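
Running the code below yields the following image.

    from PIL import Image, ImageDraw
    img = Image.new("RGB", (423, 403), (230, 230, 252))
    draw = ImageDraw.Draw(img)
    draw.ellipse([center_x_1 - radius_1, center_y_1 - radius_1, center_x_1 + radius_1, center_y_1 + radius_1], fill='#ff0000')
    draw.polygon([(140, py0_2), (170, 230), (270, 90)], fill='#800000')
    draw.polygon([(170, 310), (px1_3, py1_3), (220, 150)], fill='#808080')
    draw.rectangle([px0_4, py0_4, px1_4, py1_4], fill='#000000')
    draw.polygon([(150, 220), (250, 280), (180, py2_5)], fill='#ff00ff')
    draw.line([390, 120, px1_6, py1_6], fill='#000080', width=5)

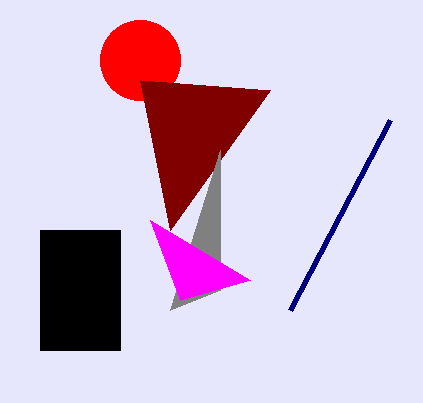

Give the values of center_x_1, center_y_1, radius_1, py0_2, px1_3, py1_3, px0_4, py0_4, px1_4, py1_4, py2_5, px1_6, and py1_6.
center_x_1 = 140, center_y_1 = 60, radius_1 = 40, py0_2 = 80, px1_3 = 220, py1_3 = 290, px0_4 = 40, py0_4 = 230, px1_4 = 120, py1_4 = 350, py2_5 = 300, px1_6 = 290, py1_6 = 310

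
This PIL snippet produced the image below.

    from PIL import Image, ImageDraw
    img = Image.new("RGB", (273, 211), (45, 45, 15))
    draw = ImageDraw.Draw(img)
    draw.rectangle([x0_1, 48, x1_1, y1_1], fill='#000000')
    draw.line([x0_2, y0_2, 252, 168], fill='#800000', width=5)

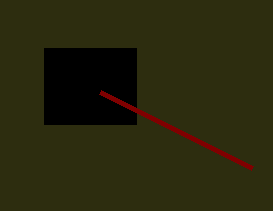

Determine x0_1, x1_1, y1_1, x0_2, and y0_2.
x0_1 = 44, x1_1 = 136, y1_1 = 124, x0_2 = 100, y0_2 = 92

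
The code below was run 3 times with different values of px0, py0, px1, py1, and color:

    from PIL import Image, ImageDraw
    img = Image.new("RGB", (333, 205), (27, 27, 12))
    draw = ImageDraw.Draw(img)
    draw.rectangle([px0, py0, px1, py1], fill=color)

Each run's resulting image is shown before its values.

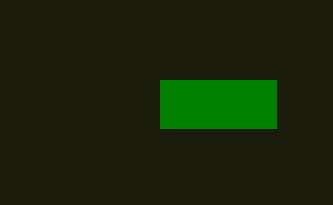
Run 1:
px0 = 160
py0 = 80
px1 = 276
py1 = 128
color = 'green'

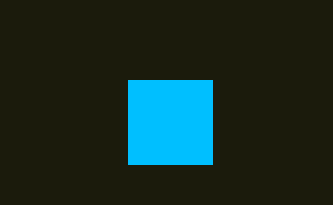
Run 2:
px0 = 128, py0 = 80, px1 = 212, py1 = 164, color = 'deepskyblue'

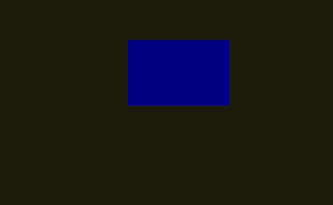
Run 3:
px0 = 128
py0 = 40
px1 = 228
py1 = 104
color = 'navy'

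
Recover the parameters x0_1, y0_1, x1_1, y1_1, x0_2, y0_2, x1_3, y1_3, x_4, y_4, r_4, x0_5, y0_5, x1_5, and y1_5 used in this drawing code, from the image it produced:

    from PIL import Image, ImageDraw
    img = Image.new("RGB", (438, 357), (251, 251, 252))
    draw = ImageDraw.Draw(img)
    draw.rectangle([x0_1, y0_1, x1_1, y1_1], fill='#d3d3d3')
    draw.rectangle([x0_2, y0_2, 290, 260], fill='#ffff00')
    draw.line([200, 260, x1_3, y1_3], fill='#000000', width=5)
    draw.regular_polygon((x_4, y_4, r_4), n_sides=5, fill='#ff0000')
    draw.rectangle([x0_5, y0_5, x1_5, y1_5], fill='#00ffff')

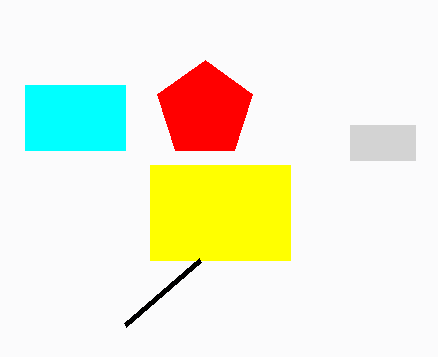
x0_1 = 350, y0_1 = 125, x1_1 = 415, y1_1 = 160, x0_2 = 150, y0_2 = 165, x1_3 = 125, y1_3 = 325, x_4 = 205, y_4 = 110, r_4 = 50, x0_5 = 25, y0_5 = 85, x1_5 = 125, y1_5 = 150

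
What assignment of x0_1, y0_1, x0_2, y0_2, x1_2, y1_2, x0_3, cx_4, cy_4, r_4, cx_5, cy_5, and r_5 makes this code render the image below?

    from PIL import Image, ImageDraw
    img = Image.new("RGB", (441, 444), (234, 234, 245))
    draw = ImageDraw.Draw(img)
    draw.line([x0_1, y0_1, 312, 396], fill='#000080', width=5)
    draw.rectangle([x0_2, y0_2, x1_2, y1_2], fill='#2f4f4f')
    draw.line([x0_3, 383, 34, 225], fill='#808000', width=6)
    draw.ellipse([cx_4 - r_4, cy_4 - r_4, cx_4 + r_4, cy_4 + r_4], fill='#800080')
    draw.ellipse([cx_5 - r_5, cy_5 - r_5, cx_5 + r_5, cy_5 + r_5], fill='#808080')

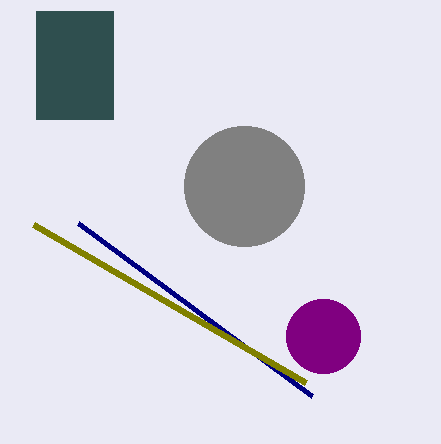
x0_1 = 78; y0_1 = 223; x0_2 = 36; y0_2 = 11; x1_2 = 113; y1_2 = 119; x0_3 = 306; cx_4 = 323; cy_4 = 336; r_4 = 37; cx_5 = 244; cy_5 = 186; r_5 = 60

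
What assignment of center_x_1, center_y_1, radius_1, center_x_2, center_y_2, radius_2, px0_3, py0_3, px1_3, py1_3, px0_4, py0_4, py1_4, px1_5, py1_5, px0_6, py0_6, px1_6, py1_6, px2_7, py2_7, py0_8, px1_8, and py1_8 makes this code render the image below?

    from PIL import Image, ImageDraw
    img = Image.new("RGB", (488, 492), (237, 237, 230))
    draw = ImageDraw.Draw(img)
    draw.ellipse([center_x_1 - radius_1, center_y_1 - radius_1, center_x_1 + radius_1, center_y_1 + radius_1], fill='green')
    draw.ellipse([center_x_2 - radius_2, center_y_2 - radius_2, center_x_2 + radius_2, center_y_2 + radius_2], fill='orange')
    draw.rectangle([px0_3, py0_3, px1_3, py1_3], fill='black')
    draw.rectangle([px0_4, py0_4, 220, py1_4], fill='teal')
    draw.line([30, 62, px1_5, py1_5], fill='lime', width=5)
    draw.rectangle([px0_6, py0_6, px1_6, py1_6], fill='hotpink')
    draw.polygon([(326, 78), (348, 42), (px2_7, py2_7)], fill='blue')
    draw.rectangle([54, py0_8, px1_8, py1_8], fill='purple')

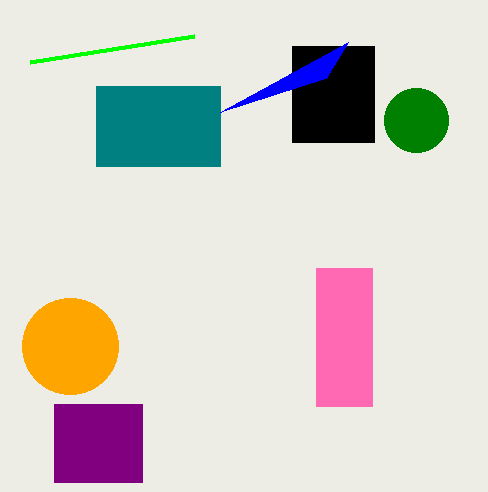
center_x_1 = 416
center_y_1 = 120
radius_1 = 32
center_x_2 = 70
center_y_2 = 346
radius_2 = 48
px0_3 = 292
py0_3 = 46
px1_3 = 374
py1_3 = 142
px0_4 = 96
py0_4 = 86
py1_4 = 166
px1_5 = 194
py1_5 = 36
px0_6 = 316
py0_6 = 268
px1_6 = 372
py1_6 = 406
px2_7 = 220
py2_7 = 112
py0_8 = 404
px1_8 = 142
py1_8 = 482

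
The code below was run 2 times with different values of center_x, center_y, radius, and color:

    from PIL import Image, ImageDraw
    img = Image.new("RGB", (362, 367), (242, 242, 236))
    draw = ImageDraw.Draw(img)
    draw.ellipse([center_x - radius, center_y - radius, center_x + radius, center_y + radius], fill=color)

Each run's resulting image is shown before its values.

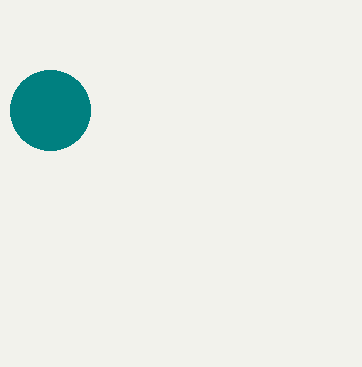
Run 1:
center_x = 50, center_y = 110, radius = 40, color = 'teal'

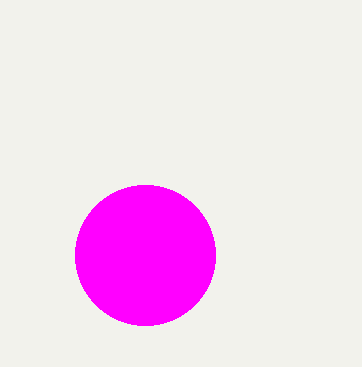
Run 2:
center_x = 145, center_y = 255, radius = 70, color = 'magenta'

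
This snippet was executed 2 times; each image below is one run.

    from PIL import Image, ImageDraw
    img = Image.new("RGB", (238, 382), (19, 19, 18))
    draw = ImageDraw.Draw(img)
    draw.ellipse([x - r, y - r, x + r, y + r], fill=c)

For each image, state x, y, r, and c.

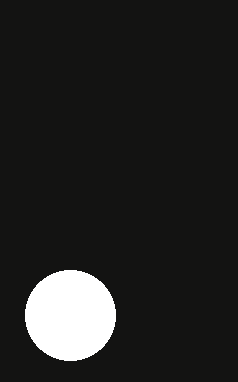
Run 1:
x = 70; y = 315; r = 45; c = 'white'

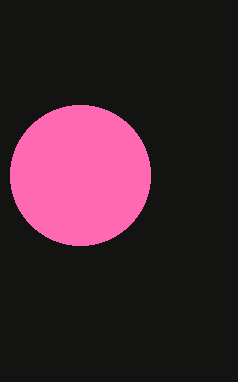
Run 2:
x = 80
y = 175
r = 70
c = 'hotpink'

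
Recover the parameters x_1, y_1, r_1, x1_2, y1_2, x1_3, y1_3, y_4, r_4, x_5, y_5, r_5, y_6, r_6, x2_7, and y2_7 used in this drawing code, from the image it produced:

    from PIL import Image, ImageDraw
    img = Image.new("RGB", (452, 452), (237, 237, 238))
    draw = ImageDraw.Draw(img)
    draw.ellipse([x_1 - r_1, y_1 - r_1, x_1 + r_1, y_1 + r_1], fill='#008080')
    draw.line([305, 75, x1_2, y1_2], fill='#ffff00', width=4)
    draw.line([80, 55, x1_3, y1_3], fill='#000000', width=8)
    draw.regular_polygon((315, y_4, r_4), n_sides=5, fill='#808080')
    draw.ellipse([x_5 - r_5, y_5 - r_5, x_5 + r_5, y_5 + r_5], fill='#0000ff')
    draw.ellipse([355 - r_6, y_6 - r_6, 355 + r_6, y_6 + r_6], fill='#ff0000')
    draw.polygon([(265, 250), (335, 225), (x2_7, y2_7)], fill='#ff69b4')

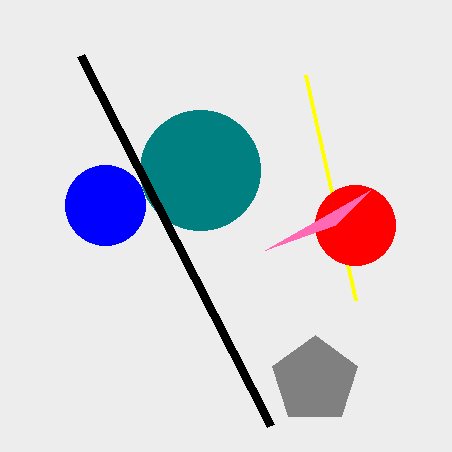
x_1 = 200; y_1 = 170; r_1 = 60; x1_2 = 355; y1_2 = 300; x1_3 = 270; y1_3 = 425; y_4 = 380; r_4 = 45; x_5 = 105; y_5 = 205; r_5 = 40; y_6 = 225; r_6 = 40; x2_7 = 370; y2_7 = 190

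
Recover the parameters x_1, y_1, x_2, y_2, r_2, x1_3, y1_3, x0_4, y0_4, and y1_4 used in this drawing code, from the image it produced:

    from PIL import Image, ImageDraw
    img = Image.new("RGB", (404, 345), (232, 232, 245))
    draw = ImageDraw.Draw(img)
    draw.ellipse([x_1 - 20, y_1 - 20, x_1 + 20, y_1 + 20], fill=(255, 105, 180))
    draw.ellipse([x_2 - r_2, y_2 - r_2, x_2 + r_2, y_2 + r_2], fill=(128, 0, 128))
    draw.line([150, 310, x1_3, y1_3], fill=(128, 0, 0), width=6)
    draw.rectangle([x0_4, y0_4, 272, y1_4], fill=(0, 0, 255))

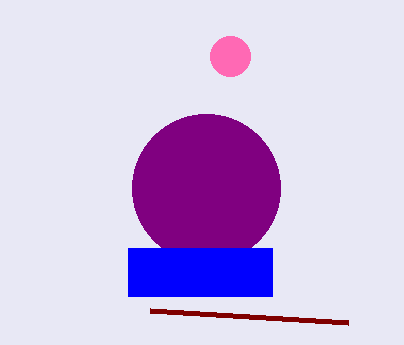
x_1 = 230, y_1 = 56, x_2 = 206, y_2 = 188, r_2 = 74, x1_3 = 348, y1_3 = 322, x0_4 = 128, y0_4 = 248, y1_4 = 296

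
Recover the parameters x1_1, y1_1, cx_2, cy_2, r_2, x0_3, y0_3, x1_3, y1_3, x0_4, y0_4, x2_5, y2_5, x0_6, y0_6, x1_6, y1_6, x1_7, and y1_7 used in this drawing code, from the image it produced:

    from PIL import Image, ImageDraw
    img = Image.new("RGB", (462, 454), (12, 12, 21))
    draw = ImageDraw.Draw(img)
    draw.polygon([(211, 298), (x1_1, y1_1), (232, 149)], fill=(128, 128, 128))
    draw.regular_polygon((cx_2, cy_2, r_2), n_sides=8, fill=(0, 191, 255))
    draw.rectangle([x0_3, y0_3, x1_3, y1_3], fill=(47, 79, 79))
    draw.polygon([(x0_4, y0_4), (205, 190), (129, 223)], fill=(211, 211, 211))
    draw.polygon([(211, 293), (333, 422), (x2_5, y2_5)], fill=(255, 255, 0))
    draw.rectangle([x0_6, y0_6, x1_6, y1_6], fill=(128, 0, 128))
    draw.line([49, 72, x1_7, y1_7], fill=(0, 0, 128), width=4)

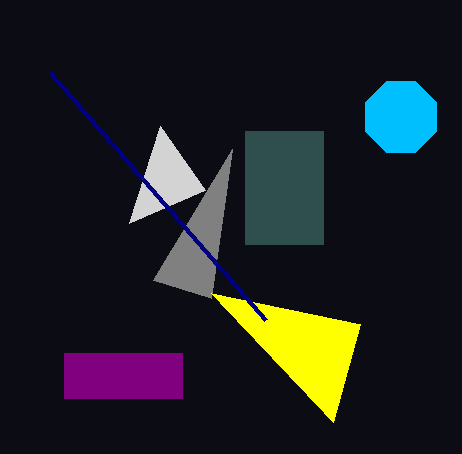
x1_1 = 153
y1_1 = 280
cx_2 = 401
cy_2 = 117
r_2 = 38
x0_3 = 245
y0_3 = 131
x1_3 = 323
y1_3 = 244
x0_4 = 160
y0_4 = 126
x2_5 = 360
y2_5 = 324
x0_6 = 64
y0_6 = 353
x1_6 = 182
y1_6 = 398
x1_7 = 265
y1_7 = 320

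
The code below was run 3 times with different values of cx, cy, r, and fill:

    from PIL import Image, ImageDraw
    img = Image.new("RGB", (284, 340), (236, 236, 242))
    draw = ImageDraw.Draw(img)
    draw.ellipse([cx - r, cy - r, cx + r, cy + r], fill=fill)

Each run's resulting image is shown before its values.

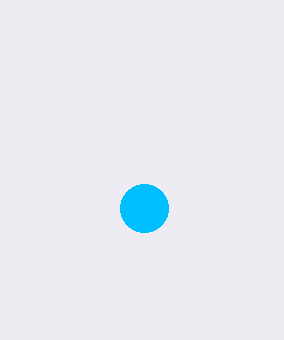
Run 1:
cx = 144, cy = 208, r = 24, fill = 'deepskyblue'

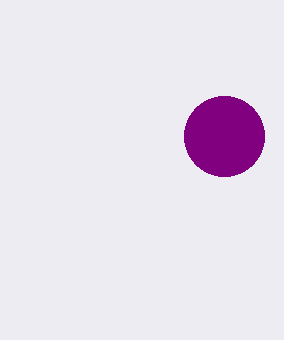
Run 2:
cx = 224
cy = 136
r = 40
fill = 'purple'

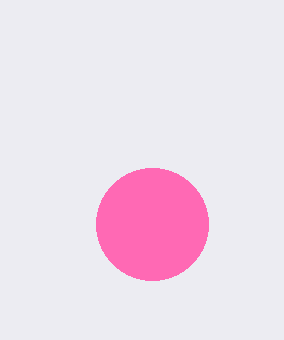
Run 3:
cx = 152, cy = 224, r = 56, fill = 'hotpink'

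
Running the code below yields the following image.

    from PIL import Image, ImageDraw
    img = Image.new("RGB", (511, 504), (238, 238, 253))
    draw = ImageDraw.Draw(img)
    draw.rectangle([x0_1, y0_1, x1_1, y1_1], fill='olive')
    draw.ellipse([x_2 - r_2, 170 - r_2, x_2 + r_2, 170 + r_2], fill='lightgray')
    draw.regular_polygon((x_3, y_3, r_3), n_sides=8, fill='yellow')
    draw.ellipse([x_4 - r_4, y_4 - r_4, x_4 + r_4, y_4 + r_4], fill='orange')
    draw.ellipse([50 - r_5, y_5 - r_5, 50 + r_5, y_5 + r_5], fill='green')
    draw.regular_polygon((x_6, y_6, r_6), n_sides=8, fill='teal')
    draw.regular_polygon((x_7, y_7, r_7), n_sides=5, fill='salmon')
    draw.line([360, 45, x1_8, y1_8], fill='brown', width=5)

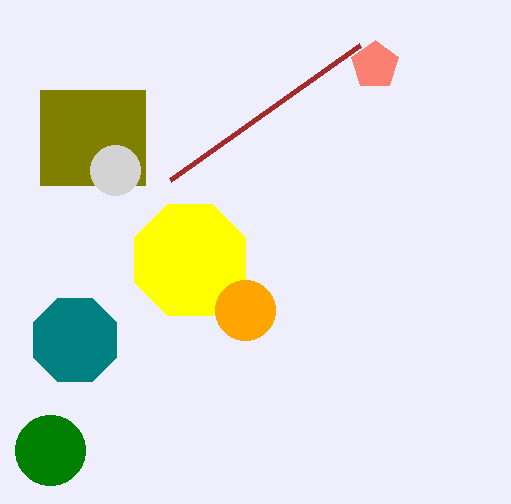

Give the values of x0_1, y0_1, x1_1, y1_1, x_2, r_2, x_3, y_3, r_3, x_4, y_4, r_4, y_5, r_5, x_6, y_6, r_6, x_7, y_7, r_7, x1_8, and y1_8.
x0_1 = 40, y0_1 = 90, x1_1 = 145, y1_1 = 185, x_2 = 115, r_2 = 25, x_3 = 190, y_3 = 260, r_3 = 60, x_4 = 245, y_4 = 310, r_4 = 30, y_5 = 450, r_5 = 35, x_6 = 75, y_6 = 340, r_6 = 45, x_7 = 375, y_7 = 65, r_7 = 25, x1_8 = 170, y1_8 = 180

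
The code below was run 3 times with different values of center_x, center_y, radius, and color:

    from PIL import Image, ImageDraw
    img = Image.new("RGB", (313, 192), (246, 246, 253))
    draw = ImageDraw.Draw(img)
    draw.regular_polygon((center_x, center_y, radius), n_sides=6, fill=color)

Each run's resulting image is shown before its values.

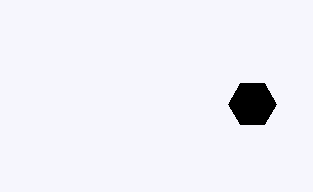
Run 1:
center_x = 252, center_y = 104, radius = 24, color = 'black'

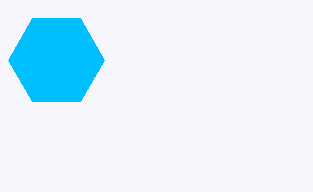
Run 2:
center_x = 56
center_y = 60
radius = 48
color = 'deepskyblue'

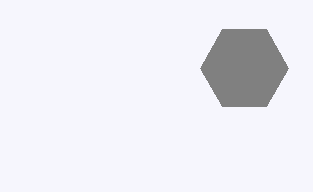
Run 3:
center_x = 244, center_y = 68, radius = 44, color = 'gray'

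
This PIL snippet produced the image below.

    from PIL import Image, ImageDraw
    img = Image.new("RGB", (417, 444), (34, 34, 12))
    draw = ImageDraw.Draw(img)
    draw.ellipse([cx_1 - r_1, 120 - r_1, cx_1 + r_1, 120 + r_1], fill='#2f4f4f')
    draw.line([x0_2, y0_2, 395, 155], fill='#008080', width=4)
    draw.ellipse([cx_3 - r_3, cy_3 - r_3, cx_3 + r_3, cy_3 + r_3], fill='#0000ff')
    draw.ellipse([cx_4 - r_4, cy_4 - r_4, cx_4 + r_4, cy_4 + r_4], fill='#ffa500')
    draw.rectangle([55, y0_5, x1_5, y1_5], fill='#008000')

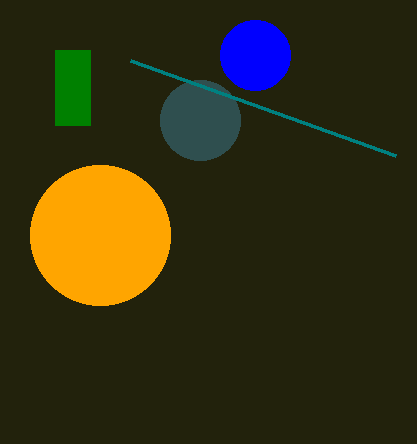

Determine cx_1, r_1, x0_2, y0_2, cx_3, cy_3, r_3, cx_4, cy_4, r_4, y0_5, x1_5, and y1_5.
cx_1 = 200
r_1 = 40
x0_2 = 130
y0_2 = 60
cx_3 = 255
cy_3 = 55
r_3 = 35
cx_4 = 100
cy_4 = 235
r_4 = 70
y0_5 = 50
x1_5 = 90
y1_5 = 125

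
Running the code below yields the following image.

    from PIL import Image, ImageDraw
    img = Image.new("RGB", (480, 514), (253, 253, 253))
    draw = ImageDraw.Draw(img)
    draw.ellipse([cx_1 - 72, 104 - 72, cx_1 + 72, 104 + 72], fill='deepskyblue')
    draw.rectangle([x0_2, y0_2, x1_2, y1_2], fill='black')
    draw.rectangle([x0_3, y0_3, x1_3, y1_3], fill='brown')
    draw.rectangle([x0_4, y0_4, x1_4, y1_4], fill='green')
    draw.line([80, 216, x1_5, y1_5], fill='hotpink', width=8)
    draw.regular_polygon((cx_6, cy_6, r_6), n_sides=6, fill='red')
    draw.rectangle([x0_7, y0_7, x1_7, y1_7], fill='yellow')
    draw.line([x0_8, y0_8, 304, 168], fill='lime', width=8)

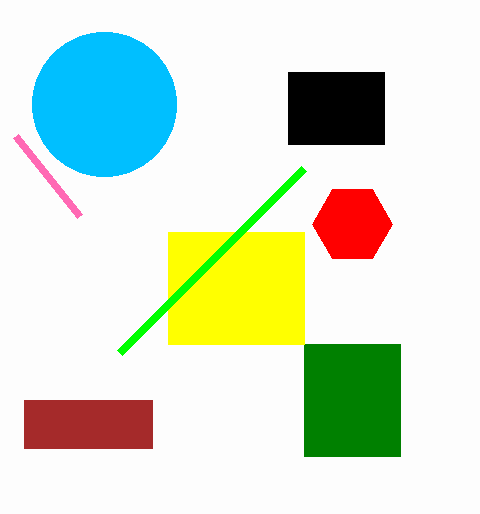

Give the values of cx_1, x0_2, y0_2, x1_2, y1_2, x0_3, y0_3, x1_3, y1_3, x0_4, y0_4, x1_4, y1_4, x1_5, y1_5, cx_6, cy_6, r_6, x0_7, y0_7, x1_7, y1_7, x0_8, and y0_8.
cx_1 = 104
x0_2 = 288
y0_2 = 72
x1_2 = 384
y1_2 = 144
x0_3 = 24
y0_3 = 400
x1_3 = 152
y1_3 = 448
x0_4 = 304
y0_4 = 344
x1_4 = 400
y1_4 = 456
x1_5 = 16
y1_5 = 136
cx_6 = 352
cy_6 = 224
r_6 = 40
x0_7 = 168
y0_7 = 232
x1_7 = 304
y1_7 = 344
x0_8 = 120
y0_8 = 352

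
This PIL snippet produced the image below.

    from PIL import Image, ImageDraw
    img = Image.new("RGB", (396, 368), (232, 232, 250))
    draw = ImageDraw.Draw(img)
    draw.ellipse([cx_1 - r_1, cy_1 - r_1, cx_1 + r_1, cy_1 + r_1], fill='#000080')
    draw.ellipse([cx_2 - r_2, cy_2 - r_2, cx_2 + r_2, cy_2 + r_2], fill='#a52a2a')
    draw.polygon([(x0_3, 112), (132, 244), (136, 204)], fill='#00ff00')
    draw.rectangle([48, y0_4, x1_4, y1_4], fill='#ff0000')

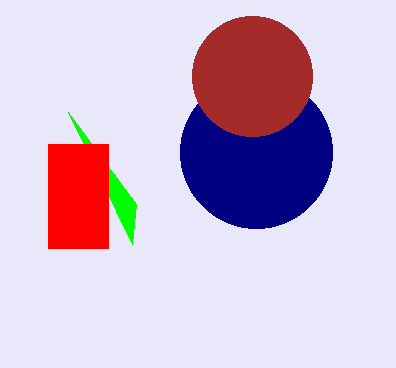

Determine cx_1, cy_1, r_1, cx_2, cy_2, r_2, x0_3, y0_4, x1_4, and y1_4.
cx_1 = 256, cy_1 = 152, r_1 = 76, cx_2 = 252, cy_2 = 76, r_2 = 60, x0_3 = 68, y0_4 = 144, x1_4 = 108, y1_4 = 248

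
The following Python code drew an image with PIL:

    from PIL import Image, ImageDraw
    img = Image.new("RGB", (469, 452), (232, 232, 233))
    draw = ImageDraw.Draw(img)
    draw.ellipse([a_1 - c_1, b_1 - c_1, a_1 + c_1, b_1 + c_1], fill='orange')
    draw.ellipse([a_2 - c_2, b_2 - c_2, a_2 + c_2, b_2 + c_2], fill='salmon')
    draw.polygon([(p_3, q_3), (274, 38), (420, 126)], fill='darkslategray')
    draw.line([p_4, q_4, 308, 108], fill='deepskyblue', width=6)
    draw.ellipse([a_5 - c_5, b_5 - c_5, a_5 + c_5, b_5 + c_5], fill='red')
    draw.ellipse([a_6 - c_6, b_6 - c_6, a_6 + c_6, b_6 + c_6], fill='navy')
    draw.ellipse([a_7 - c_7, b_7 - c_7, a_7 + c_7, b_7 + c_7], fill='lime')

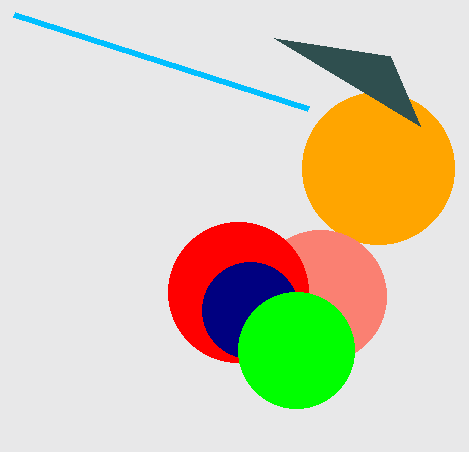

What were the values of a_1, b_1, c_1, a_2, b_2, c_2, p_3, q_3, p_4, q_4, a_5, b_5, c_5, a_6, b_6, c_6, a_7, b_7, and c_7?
a_1 = 378
b_1 = 168
c_1 = 76
a_2 = 320
b_2 = 296
c_2 = 66
p_3 = 390
q_3 = 56
p_4 = 14
q_4 = 14
a_5 = 238
b_5 = 292
c_5 = 70
a_6 = 250
b_6 = 310
c_6 = 48
a_7 = 296
b_7 = 350
c_7 = 58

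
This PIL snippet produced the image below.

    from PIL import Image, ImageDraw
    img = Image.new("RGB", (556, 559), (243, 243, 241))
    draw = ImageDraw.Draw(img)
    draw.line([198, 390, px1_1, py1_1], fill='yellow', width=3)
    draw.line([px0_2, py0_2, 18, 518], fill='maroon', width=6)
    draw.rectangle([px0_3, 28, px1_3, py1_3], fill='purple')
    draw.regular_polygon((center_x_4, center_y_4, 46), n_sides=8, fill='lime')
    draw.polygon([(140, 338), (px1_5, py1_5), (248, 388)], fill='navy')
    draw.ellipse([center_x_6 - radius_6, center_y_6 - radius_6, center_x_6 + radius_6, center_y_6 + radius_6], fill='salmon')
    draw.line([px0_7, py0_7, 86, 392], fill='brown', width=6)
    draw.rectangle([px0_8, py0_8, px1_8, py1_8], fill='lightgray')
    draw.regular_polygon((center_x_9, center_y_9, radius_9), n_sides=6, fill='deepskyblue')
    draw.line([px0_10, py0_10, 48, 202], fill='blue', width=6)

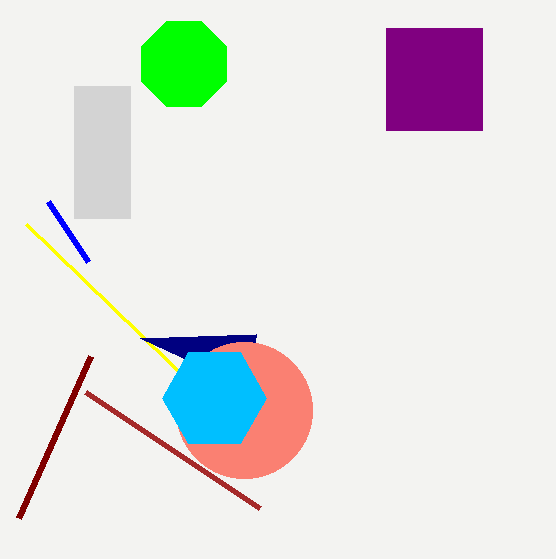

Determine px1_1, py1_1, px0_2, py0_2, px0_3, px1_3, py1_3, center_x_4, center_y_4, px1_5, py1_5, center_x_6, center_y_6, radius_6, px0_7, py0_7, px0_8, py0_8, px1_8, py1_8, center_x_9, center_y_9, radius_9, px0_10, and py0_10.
px1_1 = 26; py1_1 = 224; px0_2 = 90; py0_2 = 356; px0_3 = 386; px1_3 = 482; py1_3 = 130; center_x_4 = 184; center_y_4 = 64; px1_5 = 256; py1_5 = 334; center_x_6 = 244; center_y_6 = 410; radius_6 = 68; px0_7 = 260; py0_7 = 508; px0_8 = 74; py0_8 = 86; px1_8 = 130; py1_8 = 218; center_x_9 = 214; center_y_9 = 398; radius_9 = 52; px0_10 = 88; py0_10 = 262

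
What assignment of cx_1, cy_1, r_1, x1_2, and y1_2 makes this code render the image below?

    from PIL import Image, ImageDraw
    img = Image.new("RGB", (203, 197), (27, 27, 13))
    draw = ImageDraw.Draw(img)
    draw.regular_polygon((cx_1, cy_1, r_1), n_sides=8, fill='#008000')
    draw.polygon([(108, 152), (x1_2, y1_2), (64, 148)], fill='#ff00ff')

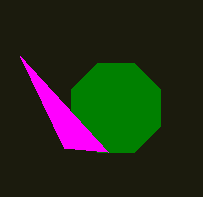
cx_1 = 116
cy_1 = 108
r_1 = 48
x1_2 = 20
y1_2 = 56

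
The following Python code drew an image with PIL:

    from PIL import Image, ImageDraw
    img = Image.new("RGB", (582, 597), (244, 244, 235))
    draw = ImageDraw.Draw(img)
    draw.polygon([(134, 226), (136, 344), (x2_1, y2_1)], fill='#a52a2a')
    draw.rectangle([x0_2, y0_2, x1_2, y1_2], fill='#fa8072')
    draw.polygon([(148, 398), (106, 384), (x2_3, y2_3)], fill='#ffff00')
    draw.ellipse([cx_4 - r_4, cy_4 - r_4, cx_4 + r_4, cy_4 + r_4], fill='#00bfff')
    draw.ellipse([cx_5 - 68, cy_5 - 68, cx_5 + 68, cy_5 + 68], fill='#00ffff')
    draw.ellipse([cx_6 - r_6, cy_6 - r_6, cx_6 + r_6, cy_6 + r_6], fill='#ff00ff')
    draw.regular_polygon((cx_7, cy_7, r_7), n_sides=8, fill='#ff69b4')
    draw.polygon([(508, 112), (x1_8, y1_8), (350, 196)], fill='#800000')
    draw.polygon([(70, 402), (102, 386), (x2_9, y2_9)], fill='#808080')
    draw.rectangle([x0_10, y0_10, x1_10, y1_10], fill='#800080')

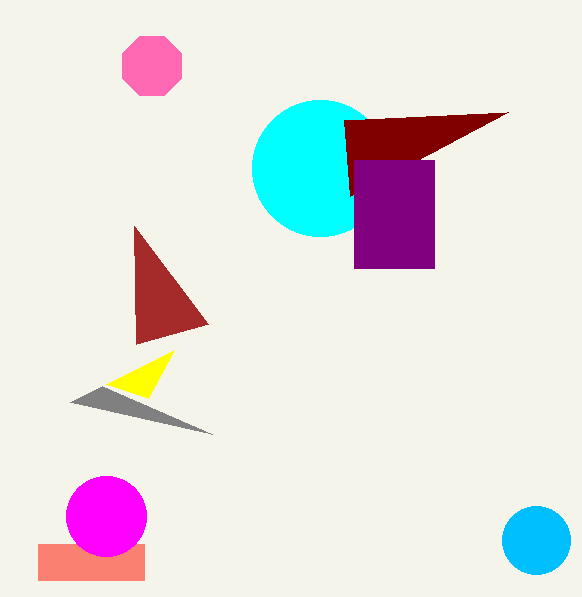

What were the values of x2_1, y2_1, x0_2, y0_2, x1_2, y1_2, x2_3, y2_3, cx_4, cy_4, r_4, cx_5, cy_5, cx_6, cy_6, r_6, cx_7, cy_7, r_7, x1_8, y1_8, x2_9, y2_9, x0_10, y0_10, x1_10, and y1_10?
x2_1 = 208, y2_1 = 324, x0_2 = 38, y0_2 = 544, x1_2 = 144, y1_2 = 580, x2_3 = 174, y2_3 = 350, cx_4 = 536, cy_4 = 540, r_4 = 34, cx_5 = 320, cy_5 = 168, cx_6 = 106, cy_6 = 516, r_6 = 40, cx_7 = 152, cy_7 = 66, r_7 = 32, x1_8 = 344, y1_8 = 120, x2_9 = 212, y2_9 = 434, x0_10 = 354, y0_10 = 160, x1_10 = 434, y1_10 = 268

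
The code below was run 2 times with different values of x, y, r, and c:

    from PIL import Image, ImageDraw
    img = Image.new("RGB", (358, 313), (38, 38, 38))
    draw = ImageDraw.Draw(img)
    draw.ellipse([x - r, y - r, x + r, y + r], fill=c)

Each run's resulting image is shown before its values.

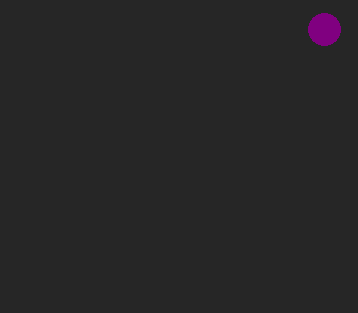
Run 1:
x = 324
y = 29
r = 16
c = 'purple'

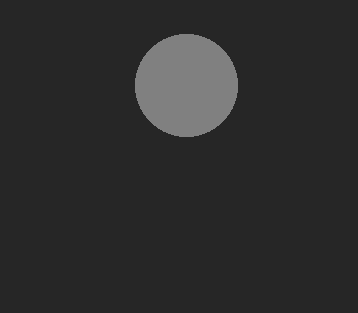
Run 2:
x = 186; y = 85; r = 51; c = 'gray'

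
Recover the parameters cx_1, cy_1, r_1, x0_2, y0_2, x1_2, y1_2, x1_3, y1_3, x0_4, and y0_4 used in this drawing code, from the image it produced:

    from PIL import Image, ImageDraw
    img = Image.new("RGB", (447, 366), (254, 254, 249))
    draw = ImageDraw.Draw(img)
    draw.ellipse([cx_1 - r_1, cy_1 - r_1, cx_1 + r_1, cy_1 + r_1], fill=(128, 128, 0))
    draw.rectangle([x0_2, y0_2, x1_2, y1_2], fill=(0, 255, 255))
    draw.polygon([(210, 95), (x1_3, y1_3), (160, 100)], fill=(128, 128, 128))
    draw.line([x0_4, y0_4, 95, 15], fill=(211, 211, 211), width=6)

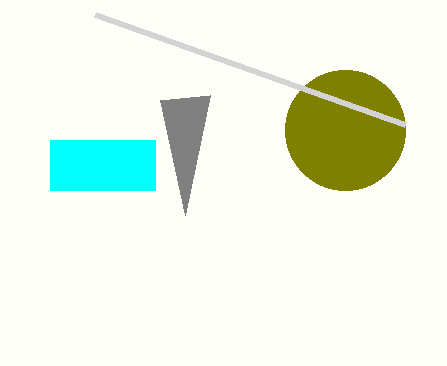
cx_1 = 345
cy_1 = 130
r_1 = 60
x0_2 = 50
y0_2 = 140
x1_2 = 155
y1_2 = 190
x1_3 = 185
y1_3 = 215
x0_4 = 405
y0_4 = 125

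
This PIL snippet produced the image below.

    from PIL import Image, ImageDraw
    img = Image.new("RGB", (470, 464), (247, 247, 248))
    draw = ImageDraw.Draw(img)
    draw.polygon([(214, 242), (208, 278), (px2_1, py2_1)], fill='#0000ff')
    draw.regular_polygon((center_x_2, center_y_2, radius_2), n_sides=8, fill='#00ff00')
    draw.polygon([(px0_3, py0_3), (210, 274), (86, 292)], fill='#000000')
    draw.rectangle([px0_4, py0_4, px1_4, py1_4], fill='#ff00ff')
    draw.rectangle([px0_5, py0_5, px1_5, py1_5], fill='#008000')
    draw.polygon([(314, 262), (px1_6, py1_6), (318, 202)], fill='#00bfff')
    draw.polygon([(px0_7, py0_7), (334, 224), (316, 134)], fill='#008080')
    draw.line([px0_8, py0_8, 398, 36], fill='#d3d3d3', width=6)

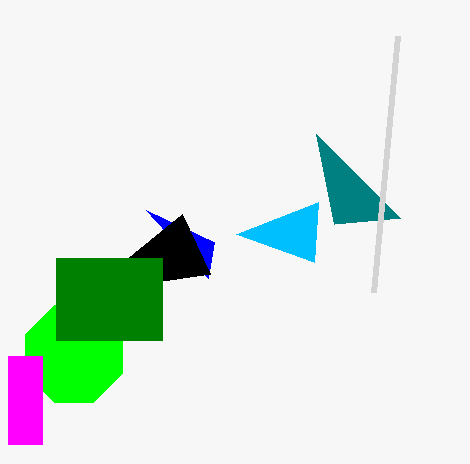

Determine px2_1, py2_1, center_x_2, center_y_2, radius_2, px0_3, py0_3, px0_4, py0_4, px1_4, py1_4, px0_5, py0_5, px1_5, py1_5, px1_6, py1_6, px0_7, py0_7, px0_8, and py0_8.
px2_1 = 146; py2_1 = 210; center_x_2 = 74; center_y_2 = 354; radius_2 = 52; px0_3 = 182; py0_3 = 214; px0_4 = 8; py0_4 = 356; px1_4 = 42; py1_4 = 444; px0_5 = 56; py0_5 = 258; px1_5 = 162; py1_5 = 340; px1_6 = 236; py1_6 = 234; px0_7 = 400; py0_7 = 218; px0_8 = 374; py0_8 = 292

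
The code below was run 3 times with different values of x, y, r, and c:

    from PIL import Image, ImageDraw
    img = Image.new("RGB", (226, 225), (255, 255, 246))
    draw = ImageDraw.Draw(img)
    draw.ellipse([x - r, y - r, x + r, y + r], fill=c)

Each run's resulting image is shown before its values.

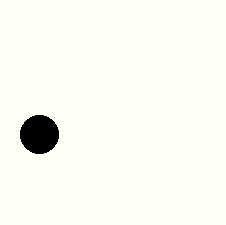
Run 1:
x = 39
y = 134
r = 19
c = 'black'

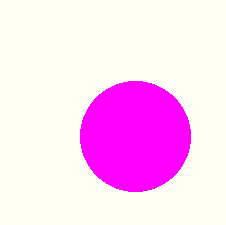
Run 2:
x = 135
y = 136
r = 55
c = 'magenta'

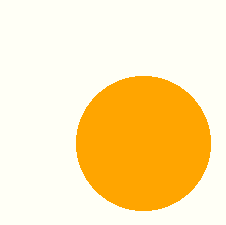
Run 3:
x = 143; y = 143; r = 67; c = 'orange'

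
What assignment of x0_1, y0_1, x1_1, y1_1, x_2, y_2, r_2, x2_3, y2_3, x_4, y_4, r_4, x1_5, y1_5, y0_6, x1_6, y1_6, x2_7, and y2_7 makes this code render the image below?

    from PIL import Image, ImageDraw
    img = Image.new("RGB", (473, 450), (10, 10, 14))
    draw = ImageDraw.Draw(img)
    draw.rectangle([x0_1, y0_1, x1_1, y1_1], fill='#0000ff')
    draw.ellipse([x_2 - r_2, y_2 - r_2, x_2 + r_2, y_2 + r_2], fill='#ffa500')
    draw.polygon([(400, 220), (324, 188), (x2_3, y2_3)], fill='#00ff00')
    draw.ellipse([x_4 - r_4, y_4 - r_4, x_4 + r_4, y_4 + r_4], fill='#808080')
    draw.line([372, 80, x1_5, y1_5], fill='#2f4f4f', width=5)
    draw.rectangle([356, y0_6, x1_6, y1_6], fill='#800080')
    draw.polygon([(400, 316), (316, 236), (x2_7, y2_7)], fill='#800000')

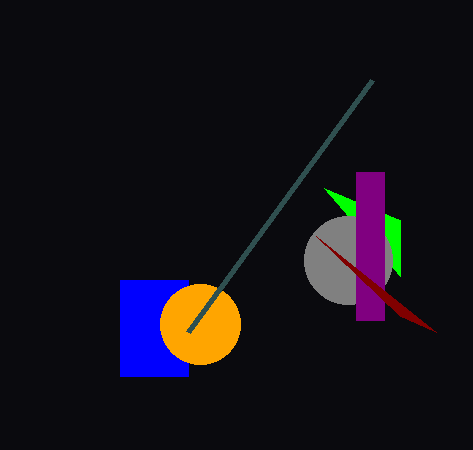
x0_1 = 120
y0_1 = 280
x1_1 = 188
y1_1 = 376
x_2 = 200
y_2 = 324
r_2 = 40
x2_3 = 400
y2_3 = 276
x_4 = 348
y_4 = 260
r_4 = 44
x1_5 = 188
y1_5 = 332
y0_6 = 172
x1_6 = 384
y1_6 = 320
x2_7 = 436
y2_7 = 332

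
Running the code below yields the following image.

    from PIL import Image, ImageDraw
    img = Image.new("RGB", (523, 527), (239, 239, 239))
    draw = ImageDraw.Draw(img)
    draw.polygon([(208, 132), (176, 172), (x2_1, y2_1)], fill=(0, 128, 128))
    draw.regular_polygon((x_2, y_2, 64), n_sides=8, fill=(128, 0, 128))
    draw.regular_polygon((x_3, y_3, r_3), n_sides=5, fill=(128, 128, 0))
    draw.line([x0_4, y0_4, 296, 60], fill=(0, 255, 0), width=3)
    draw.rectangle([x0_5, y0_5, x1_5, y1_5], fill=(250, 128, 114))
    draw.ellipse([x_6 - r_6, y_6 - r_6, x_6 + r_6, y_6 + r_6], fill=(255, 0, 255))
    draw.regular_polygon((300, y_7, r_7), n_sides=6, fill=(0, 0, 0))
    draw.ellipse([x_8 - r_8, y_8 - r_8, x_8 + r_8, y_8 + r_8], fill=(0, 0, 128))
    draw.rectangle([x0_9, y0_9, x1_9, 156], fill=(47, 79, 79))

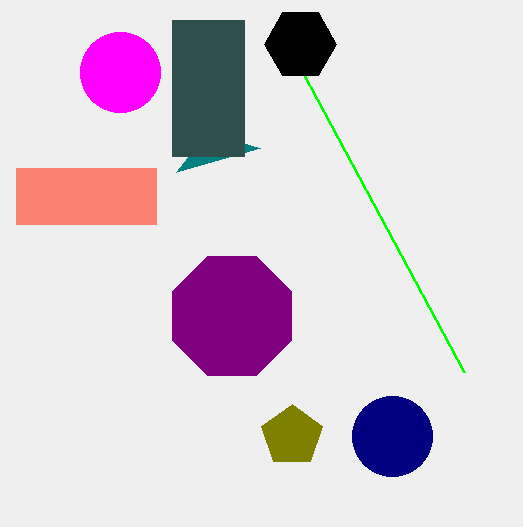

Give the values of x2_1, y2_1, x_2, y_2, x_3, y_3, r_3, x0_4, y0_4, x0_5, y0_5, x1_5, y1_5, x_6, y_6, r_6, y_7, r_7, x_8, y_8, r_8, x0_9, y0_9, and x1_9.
x2_1 = 260, y2_1 = 148, x_2 = 232, y_2 = 316, x_3 = 292, y_3 = 436, r_3 = 32, x0_4 = 464, y0_4 = 372, x0_5 = 16, y0_5 = 168, x1_5 = 156, y1_5 = 224, x_6 = 120, y_6 = 72, r_6 = 40, y_7 = 44, r_7 = 36, x_8 = 392, y_8 = 436, r_8 = 40, x0_9 = 172, y0_9 = 20, x1_9 = 244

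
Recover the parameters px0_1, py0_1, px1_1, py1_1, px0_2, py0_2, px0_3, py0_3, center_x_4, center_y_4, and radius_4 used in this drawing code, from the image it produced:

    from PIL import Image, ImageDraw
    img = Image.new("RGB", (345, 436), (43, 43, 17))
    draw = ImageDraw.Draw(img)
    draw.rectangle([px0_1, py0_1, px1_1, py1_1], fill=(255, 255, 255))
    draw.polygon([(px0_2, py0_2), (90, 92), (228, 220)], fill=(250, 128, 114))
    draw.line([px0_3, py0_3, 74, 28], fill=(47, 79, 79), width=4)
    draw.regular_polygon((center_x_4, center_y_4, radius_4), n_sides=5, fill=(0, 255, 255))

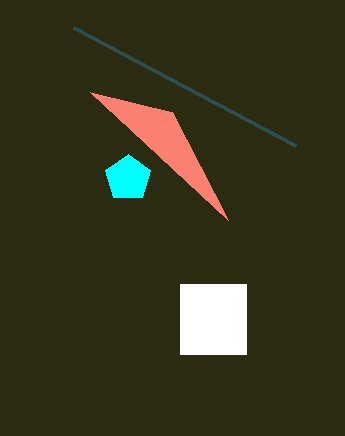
px0_1 = 180; py0_1 = 284; px1_1 = 246; py1_1 = 354; px0_2 = 172; py0_2 = 112; px0_3 = 296; py0_3 = 146; center_x_4 = 128; center_y_4 = 178; radius_4 = 24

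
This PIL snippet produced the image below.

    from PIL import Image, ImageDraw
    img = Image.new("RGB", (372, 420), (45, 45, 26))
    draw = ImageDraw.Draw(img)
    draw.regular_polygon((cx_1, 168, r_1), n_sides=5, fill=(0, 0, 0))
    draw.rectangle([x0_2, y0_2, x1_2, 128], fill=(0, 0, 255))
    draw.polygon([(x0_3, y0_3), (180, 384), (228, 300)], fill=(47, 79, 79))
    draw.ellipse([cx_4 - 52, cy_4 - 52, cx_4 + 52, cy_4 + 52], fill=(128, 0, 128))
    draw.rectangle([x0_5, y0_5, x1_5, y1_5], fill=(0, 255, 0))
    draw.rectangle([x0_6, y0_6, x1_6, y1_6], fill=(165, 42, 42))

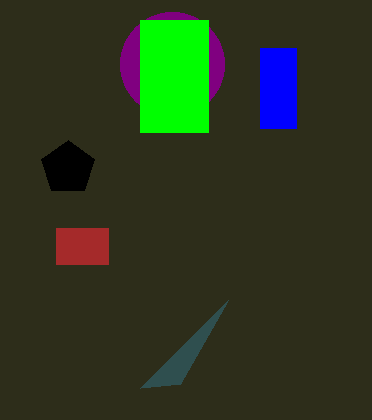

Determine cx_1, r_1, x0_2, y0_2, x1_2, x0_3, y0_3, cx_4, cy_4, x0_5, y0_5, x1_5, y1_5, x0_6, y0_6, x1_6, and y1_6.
cx_1 = 68, r_1 = 28, x0_2 = 260, y0_2 = 48, x1_2 = 296, x0_3 = 140, y0_3 = 388, cx_4 = 172, cy_4 = 64, x0_5 = 140, y0_5 = 20, x1_5 = 208, y1_5 = 132, x0_6 = 56, y0_6 = 228, x1_6 = 108, y1_6 = 264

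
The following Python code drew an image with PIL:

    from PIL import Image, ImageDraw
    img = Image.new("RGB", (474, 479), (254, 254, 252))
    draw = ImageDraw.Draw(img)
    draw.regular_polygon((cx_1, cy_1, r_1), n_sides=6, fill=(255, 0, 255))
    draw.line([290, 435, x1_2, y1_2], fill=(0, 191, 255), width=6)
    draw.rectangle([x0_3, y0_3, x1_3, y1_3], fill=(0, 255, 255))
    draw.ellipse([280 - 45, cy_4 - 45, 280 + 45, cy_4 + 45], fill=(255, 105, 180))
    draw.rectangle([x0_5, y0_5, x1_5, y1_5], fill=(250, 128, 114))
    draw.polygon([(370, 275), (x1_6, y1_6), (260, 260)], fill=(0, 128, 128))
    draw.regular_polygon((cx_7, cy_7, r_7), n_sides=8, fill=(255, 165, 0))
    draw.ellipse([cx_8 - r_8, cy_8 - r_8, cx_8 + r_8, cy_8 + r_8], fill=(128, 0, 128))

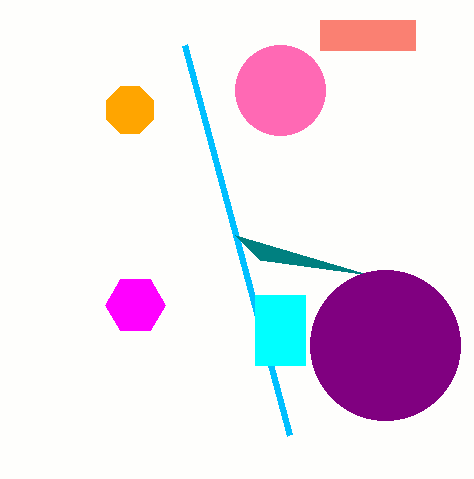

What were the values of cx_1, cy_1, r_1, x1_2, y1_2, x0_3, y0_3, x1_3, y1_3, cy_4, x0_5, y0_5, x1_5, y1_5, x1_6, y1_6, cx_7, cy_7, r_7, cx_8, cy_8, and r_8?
cx_1 = 135, cy_1 = 305, r_1 = 30, x1_2 = 185, y1_2 = 45, x0_3 = 255, y0_3 = 295, x1_3 = 305, y1_3 = 365, cy_4 = 90, x0_5 = 320, y0_5 = 20, x1_5 = 415, y1_5 = 50, x1_6 = 235, y1_6 = 235, cx_7 = 130, cy_7 = 110, r_7 = 25, cx_8 = 385, cy_8 = 345, r_8 = 75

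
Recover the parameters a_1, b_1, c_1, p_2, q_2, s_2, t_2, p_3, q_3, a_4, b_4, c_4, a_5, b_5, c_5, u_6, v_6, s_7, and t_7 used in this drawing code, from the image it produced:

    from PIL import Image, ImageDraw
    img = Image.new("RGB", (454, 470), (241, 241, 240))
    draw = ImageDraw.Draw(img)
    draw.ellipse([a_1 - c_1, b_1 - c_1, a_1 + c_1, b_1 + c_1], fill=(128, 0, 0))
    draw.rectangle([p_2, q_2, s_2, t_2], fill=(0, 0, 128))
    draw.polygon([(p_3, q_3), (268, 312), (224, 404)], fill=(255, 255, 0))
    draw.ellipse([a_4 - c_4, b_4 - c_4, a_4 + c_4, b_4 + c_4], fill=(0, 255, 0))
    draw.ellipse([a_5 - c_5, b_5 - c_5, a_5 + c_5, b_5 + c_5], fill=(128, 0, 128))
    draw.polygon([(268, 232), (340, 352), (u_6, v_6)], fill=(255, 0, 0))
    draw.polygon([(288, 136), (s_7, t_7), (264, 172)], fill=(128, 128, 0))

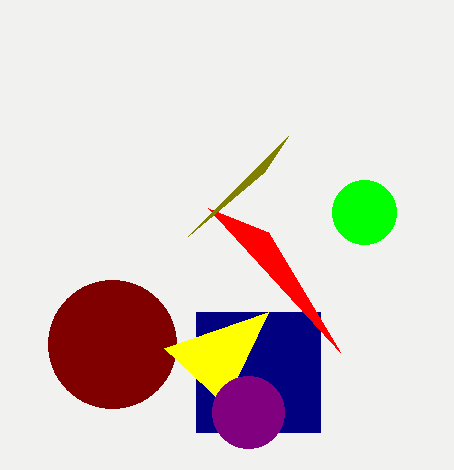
a_1 = 112; b_1 = 344; c_1 = 64; p_2 = 196; q_2 = 312; s_2 = 320; t_2 = 432; p_3 = 164; q_3 = 348; a_4 = 364; b_4 = 212; c_4 = 32; a_5 = 248; b_5 = 412; c_5 = 36; u_6 = 208; v_6 = 208; s_7 = 188; t_7 = 236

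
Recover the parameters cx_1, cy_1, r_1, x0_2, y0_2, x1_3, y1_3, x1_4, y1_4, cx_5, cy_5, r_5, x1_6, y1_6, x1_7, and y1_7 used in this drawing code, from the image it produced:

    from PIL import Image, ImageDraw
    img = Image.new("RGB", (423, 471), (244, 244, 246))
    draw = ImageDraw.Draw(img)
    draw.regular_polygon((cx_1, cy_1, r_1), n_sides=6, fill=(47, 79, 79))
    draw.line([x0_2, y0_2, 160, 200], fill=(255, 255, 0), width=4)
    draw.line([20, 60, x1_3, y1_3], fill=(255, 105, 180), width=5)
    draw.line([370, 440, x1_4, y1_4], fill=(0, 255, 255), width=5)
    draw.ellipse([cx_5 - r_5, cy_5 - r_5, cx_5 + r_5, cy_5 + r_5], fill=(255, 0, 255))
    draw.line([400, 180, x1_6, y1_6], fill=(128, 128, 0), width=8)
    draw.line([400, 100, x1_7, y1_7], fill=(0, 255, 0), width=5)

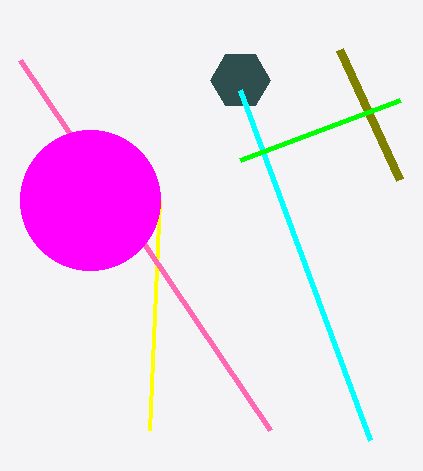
cx_1 = 240; cy_1 = 80; r_1 = 30; x0_2 = 150; y0_2 = 430; x1_3 = 270; y1_3 = 430; x1_4 = 240; y1_4 = 90; cx_5 = 90; cy_5 = 200; r_5 = 70; x1_6 = 340; y1_6 = 50; x1_7 = 240; y1_7 = 160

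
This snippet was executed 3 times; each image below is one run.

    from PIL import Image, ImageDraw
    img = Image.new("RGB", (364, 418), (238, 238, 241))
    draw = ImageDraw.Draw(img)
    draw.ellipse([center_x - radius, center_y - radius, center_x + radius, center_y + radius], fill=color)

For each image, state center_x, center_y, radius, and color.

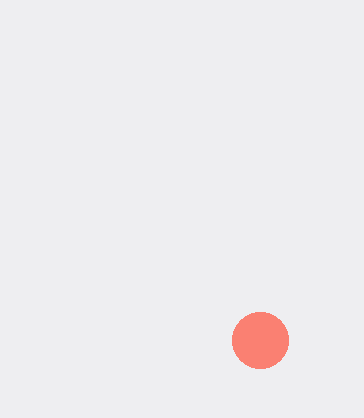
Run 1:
center_x = 260, center_y = 340, radius = 28, color = 'salmon'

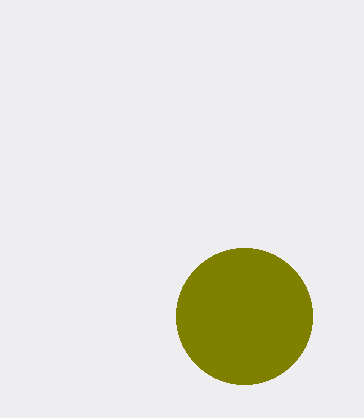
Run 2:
center_x = 244
center_y = 316
radius = 68
color = 'olive'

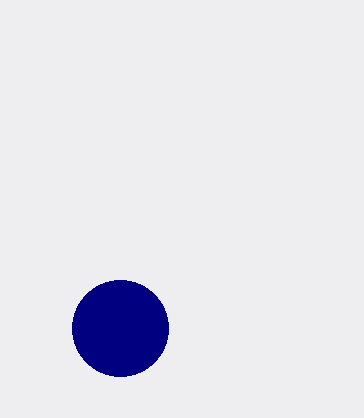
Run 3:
center_x = 120, center_y = 328, radius = 48, color = 'navy'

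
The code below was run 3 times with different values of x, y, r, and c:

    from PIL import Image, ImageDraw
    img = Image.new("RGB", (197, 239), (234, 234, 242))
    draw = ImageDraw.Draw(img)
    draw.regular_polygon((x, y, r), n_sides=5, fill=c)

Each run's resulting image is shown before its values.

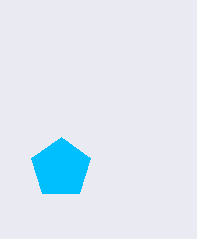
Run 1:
x = 61; y = 168; r = 31; c = 'deepskyblue'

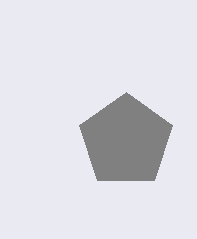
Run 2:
x = 126, y = 141, r = 49, c = 'gray'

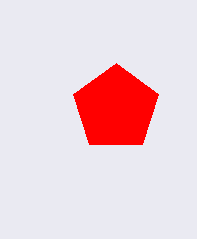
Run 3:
x = 116, y = 108, r = 45, c = 'red'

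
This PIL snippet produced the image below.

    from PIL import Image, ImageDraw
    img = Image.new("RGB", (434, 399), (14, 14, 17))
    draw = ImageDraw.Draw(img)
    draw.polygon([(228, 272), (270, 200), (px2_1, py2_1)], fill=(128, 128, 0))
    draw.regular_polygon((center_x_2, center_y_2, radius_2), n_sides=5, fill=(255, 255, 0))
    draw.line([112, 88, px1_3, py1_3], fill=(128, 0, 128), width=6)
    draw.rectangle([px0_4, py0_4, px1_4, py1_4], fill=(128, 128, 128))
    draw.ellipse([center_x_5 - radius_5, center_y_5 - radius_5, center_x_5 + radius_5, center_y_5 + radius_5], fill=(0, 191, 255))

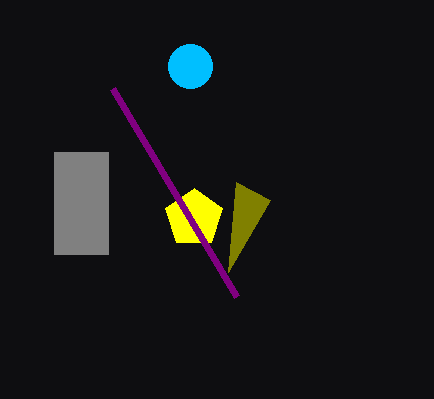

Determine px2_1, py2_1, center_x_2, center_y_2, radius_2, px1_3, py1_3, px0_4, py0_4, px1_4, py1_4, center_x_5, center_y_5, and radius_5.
px2_1 = 236
py2_1 = 182
center_x_2 = 194
center_y_2 = 218
radius_2 = 30
px1_3 = 236
py1_3 = 296
px0_4 = 54
py0_4 = 152
px1_4 = 108
py1_4 = 254
center_x_5 = 190
center_y_5 = 66
radius_5 = 22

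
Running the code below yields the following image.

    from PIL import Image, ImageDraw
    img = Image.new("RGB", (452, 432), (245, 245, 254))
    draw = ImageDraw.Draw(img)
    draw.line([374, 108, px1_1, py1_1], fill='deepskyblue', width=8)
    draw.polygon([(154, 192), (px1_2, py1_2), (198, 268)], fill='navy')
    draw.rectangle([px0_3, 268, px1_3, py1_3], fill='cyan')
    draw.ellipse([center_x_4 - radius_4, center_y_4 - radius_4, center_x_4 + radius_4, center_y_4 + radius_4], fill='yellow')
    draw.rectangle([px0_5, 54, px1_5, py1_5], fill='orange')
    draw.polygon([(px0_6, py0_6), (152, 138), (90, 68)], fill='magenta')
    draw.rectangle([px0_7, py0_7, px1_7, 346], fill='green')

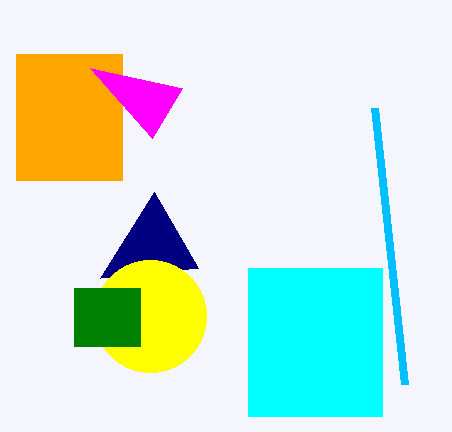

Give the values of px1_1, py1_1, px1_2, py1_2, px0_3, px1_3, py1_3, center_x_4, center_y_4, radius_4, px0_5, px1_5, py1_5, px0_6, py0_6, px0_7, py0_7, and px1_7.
px1_1 = 404; py1_1 = 384; px1_2 = 100; py1_2 = 278; px0_3 = 248; px1_3 = 382; py1_3 = 416; center_x_4 = 150; center_y_4 = 316; radius_4 = 56; px0_5 = 16; px1_5 = 122; py1_5 = 180; px0_6 = 182; py0_6 = 88; px0_7 = 74; py0_7 = 288; px1_7 = 140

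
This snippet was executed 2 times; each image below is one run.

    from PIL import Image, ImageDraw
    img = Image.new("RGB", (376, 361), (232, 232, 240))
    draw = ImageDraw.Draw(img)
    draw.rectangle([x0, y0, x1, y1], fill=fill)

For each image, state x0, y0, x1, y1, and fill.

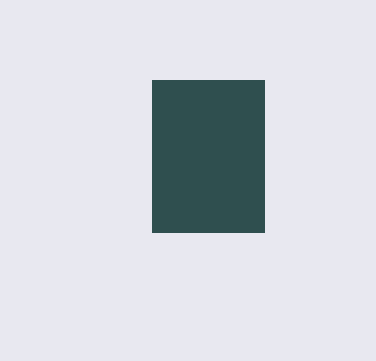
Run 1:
x0 = 152; y0 = 80; x1 = 264; y1 = 232; fill = 'darkslategray'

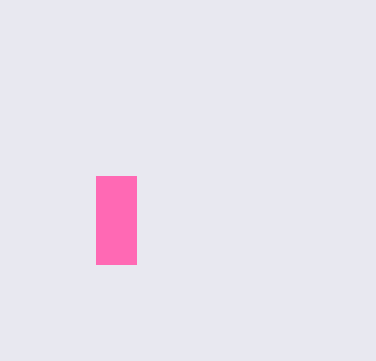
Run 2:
x0 = 96; y0 = 176; x1 = 136; y1 = 264; fill = 'hotpink'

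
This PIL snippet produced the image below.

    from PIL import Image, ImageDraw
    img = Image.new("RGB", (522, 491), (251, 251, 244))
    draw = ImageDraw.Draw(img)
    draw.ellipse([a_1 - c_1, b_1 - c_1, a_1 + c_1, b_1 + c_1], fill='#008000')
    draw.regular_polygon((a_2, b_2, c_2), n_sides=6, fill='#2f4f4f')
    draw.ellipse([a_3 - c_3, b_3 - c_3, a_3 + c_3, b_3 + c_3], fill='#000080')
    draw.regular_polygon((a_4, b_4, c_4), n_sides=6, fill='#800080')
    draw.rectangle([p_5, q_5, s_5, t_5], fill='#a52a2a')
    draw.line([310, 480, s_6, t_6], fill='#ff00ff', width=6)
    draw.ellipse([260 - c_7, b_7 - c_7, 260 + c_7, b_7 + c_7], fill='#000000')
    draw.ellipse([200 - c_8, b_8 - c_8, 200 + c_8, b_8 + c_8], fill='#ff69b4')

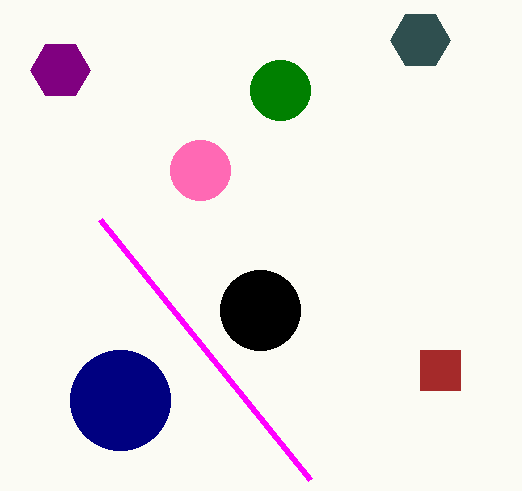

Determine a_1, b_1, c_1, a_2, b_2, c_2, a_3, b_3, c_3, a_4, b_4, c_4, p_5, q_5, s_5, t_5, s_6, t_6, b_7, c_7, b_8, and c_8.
a_1 = 280
b_1 = 90
c_1 = 30
a_2 = 420
b_2 = 40
c_2 = 30
a_3 = 120
b_3 = 400
c_3 = 50
a_4 = 60
b_4 = 70
c_4 = 30
p_5 = 420
q_5 = 350
s_5 = 460
t_5 = 390
s_6 = 100
t_6 = 220
b_7 = 310
c_7 = 40
b_8 = 170
c_8 = 30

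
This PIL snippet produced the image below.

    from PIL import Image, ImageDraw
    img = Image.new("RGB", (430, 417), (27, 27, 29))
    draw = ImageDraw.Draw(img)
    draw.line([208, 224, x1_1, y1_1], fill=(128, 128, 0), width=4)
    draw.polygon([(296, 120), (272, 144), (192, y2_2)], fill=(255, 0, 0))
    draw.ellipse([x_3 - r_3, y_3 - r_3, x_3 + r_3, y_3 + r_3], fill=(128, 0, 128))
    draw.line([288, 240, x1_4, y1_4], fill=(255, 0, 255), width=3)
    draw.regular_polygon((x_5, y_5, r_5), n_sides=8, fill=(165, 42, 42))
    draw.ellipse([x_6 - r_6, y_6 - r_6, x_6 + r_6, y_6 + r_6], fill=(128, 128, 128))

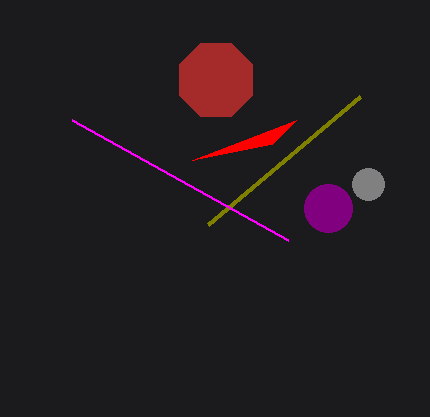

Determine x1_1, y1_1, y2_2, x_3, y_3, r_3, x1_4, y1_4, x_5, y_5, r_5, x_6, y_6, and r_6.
x1_1 = 360, y1_1 = 96, y2_2 = 160, x_3 = 328, y_3 = 208, r_3 = 24, x1_4 = 72, y1_4 = 120, x_5 = 216, y_5 = 80, r_5 = 40, x_6 = 368, y_6 = 184, r_6 = 16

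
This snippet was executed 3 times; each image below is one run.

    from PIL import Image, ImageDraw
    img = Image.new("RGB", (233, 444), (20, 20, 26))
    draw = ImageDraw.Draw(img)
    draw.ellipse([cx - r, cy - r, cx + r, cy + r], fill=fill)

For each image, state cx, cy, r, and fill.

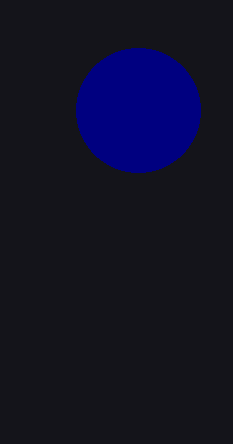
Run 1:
cx = 138; cy = 110; r = 62; fill = 'navy'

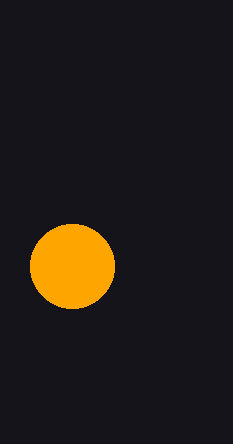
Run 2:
cx = 72; cy = 266; r = 42; fill = 'orange'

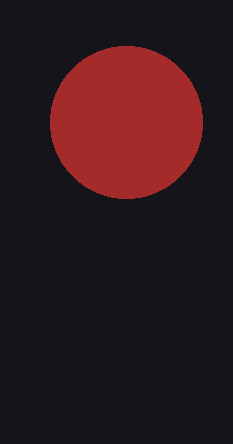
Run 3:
cx = 126; cy = 122; r = 76; fill = 'brown'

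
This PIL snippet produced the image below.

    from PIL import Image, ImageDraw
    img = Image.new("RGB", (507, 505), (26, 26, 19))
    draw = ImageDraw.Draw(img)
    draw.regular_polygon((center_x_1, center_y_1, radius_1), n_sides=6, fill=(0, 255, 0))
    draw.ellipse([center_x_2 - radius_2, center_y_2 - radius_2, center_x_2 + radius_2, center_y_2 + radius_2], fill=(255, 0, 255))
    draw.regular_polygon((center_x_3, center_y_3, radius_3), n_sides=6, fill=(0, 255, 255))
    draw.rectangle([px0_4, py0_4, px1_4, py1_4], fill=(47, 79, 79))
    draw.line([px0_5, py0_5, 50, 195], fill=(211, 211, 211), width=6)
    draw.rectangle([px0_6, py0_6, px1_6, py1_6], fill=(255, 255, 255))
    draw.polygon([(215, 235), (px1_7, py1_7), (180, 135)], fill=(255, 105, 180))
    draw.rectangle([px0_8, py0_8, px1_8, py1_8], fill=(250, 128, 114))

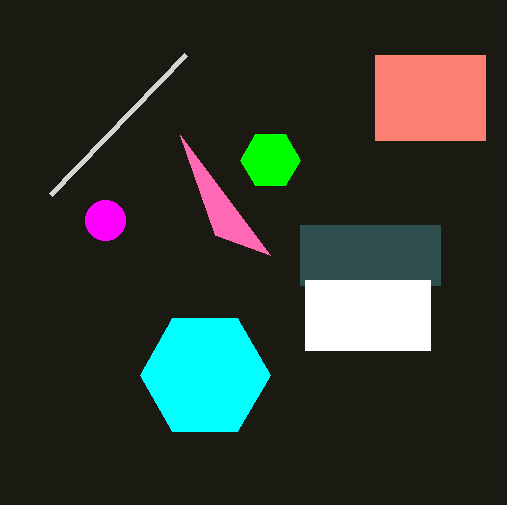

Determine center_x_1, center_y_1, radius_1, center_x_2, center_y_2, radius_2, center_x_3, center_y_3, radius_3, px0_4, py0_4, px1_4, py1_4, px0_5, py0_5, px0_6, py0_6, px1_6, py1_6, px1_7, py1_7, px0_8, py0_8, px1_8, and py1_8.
center_x_1 = 270; center_y_1 = 160; radius_1 = 30; center_x_2 = 105; center_y_2 = 220; radius_2 = 20; center_x_3 = 205; center_y_3 = 375; radius_3 = 65; px0_4 = 300; py0_4 = 225; px1_4 = 440; py1_4 = 285; px0_5 = 185; py0_5 = 55; px0_6 = 305; py0_6 = 280; px1_6 = 430; py1_6 = 350; px1_7 = 270; py1_7 = 255; px0_8 = 375; py0_8 = 55; px1_8 = 485; py1_8 = 140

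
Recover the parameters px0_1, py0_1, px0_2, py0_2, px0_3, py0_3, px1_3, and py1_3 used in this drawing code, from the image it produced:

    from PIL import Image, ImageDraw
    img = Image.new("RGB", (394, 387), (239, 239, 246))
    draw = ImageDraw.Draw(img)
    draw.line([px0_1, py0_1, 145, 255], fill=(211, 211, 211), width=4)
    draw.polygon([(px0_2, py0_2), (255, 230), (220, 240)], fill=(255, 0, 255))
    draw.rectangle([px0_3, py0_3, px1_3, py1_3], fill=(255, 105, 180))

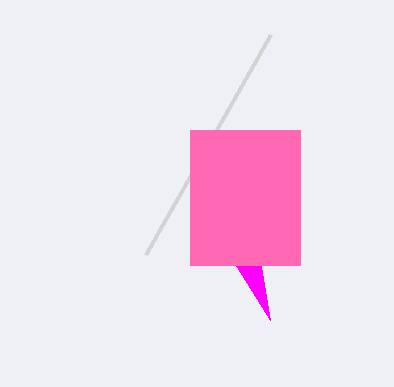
px0_1 = 270; py0_1 = 35; px0_2 = 270; py0_2 = 320; px0_3 = 190; py0_3 = 130; px1_3 = 300; py1_3 = 265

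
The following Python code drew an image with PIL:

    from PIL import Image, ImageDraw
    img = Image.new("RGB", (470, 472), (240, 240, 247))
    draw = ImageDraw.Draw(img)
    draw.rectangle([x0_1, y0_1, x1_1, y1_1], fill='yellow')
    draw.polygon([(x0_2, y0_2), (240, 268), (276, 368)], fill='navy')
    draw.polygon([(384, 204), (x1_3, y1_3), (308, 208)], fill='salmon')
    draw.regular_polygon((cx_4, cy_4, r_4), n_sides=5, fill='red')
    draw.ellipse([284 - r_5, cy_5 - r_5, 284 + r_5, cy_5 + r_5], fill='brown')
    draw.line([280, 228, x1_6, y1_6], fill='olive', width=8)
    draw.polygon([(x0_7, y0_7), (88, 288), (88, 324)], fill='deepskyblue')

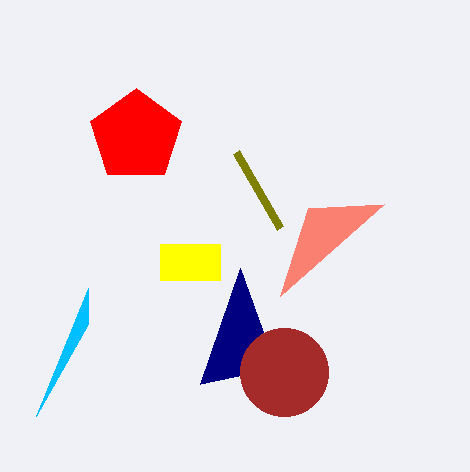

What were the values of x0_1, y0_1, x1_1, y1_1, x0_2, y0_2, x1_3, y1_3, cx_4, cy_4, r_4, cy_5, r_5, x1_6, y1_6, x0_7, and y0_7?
x0_1 = 160; y0_1 = 244; x1_1 = 220; y1_1 = 280; x0_2 = 200; y0_2 = 384; x1_3 = 280; y1_3 = 296; cx_4 = 136; cy_4 = 136; r_4 = 48; cy_5 = 372; r_5 = 44; x1_6 = 236; y1_6 = 152; x0_7 = 36; y0_7 = 416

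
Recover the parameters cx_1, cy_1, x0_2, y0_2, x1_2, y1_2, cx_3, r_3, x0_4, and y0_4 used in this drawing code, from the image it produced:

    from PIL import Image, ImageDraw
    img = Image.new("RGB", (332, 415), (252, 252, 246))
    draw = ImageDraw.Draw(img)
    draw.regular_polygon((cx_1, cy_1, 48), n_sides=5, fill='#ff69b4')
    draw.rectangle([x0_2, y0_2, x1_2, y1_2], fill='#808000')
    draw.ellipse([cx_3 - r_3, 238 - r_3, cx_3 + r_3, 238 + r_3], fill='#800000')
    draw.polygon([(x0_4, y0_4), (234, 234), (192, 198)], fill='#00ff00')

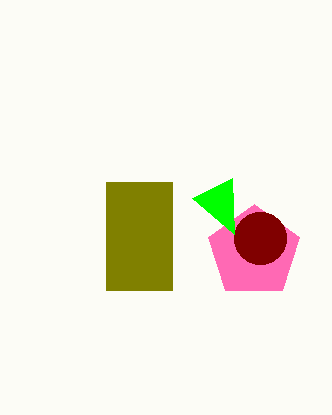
cx_1 = 254; cy_1 = 252; x0_2 = 106; y0_2 = 182; x1_2 = 172; y1_2 = 290; cx_3 = 260; r_3 = 26; x0_4 = 232; y0_4 = 178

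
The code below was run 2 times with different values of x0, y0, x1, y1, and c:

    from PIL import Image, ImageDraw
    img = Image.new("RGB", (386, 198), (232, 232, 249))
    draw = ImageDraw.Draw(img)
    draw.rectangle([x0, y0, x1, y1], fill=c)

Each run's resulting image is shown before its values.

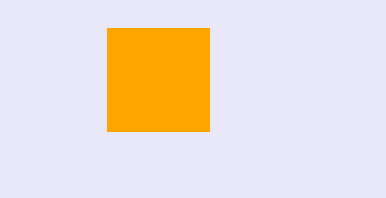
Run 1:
x0 = 107
y0 = 28
x1 = 209
y1 = 131
c = 'orange'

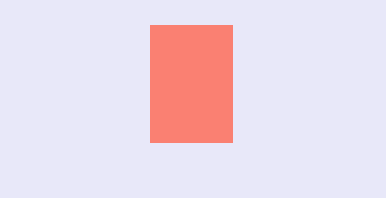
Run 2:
x0 = 150
y0 = 25
x1 = 232
y1 = 142
c = 'salmon'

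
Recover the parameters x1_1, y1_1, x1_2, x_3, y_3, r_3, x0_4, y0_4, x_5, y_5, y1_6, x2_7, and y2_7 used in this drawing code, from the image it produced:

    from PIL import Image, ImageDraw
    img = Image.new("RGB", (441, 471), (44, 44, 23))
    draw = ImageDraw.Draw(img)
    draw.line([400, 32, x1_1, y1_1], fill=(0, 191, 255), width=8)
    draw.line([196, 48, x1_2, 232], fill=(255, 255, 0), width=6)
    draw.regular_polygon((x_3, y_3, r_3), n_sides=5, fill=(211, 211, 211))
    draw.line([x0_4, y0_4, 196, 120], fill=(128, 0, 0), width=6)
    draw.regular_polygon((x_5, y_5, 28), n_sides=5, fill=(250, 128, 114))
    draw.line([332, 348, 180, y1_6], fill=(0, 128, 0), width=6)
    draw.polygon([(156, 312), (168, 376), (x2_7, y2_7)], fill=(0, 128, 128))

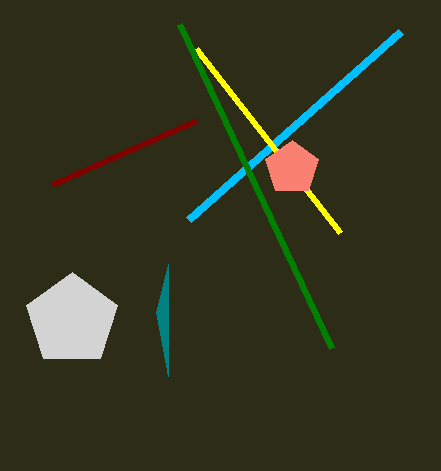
x1_1 = 188
y1_1 = 220
x1_2 = 340
x_3 = 72
y_3 = 320
r_3 = 48
x0_4 = 52
y0_4 = 184
x_5 = 292
y_5 = 168
y1_6 = 24
x2_7 = 168
y2_7 = 264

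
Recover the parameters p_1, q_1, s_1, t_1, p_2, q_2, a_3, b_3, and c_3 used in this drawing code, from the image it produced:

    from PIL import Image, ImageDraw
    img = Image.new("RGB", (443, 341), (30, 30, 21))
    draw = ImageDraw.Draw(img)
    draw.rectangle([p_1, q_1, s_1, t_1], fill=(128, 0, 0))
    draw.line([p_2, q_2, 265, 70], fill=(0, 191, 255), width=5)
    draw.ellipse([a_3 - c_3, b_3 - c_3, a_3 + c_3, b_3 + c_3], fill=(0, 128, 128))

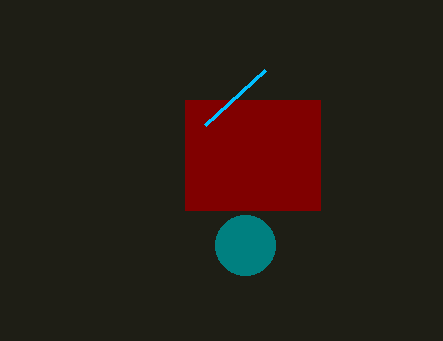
p_1 = 185; q_1 = 100; s_1 = 320; t_1 = 210; p_2 = 205; q_2 = 125; a_3 = 245; b_3 = 245; c_3 = 30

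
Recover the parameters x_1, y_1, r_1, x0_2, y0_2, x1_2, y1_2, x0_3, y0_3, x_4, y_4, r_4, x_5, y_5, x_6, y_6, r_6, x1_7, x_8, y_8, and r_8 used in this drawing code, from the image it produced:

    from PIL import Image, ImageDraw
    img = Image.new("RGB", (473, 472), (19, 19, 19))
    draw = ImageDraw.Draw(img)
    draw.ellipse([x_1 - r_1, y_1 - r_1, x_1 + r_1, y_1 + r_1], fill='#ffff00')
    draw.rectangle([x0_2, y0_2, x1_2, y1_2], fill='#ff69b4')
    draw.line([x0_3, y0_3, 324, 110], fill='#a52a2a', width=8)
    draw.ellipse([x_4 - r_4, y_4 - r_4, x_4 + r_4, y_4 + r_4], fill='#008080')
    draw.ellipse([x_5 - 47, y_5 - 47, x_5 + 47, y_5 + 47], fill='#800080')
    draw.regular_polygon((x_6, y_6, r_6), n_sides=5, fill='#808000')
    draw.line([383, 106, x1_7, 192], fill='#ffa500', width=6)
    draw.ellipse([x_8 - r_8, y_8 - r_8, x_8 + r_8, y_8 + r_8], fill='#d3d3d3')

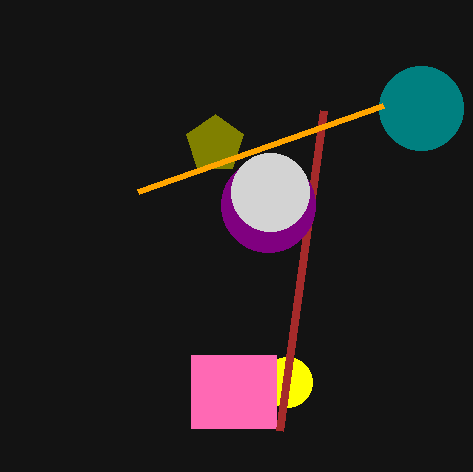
x_1 = 287
y_1 = 382
r_1 = 25
x0_2 = 191
y0_2 = 355
x1_2 = 276
y1_2 = 428
x0_3 = 280
y0_3 = 430
x_4 = 421
y_4 = 108
r_4 = 42
x_5 = 268
y_5 = 205
x_6 = 215
y_6 = 144
r_6 = 30
x1_7 = 138
x_8 = 270
y_8 = 192
r_8 = 39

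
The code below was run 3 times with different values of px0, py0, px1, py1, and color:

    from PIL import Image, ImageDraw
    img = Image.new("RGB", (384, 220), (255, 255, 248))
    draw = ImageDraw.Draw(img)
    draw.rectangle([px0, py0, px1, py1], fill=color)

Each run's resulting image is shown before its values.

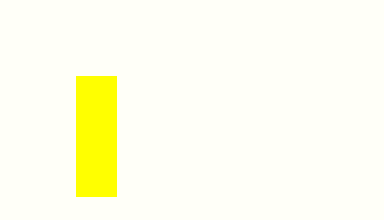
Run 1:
px0 = 76
py0 = 76
px1 = 116
py1 = 196
color = 'yellow'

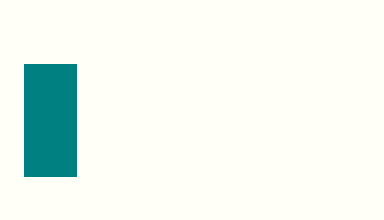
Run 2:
px0 = 24, py0 = 64, px1 = 76, py1 = 176, color = 'teal'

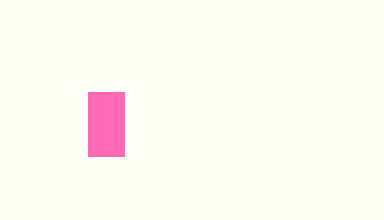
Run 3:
px0 = 88
py0 = 92
px1 = 124
py1 = 156
color = 'hotpink'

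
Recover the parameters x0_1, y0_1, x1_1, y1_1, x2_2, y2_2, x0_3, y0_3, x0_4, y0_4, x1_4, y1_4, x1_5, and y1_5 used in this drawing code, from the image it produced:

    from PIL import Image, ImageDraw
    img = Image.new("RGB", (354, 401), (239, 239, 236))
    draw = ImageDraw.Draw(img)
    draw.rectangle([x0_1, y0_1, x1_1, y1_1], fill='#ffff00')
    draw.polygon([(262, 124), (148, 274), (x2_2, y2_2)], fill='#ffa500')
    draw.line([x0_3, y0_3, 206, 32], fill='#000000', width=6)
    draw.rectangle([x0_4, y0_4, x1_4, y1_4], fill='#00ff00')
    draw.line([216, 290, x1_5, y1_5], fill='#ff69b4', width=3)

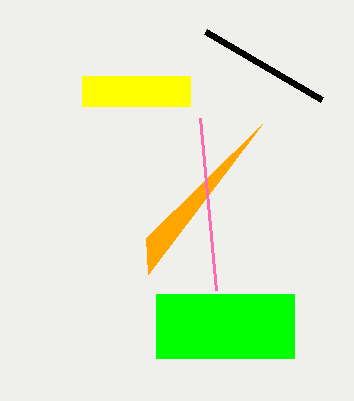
x0_1 = 82, y0_1 = 76, x1_1 = 190, y1_1 = 106, x2_2 = 146, y2_2 = 238, x0_3 = 322, y0_3 = 100, x0_4 = 156, y0_4 = 294, x1_4 = 294, y1_4 = 358, x1_5 = 200, y1_5 = 118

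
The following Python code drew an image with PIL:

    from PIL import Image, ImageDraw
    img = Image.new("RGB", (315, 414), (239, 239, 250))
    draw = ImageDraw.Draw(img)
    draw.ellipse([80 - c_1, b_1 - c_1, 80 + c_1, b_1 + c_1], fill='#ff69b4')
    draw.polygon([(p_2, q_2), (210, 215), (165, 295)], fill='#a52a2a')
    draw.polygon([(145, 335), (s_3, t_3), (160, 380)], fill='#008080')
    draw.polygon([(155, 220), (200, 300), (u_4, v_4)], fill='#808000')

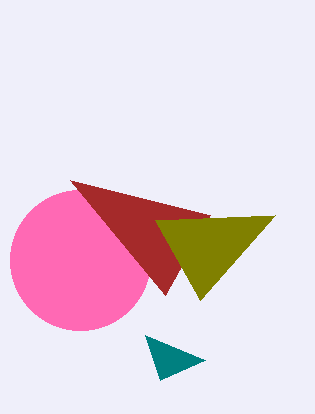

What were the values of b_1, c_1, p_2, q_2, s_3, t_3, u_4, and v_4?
b_1 = 260, c_1 = 70, p_2 = 70, q_2 = 180, s_3 = 205, t_3 = 360, u_4 = 275, v_4 = 215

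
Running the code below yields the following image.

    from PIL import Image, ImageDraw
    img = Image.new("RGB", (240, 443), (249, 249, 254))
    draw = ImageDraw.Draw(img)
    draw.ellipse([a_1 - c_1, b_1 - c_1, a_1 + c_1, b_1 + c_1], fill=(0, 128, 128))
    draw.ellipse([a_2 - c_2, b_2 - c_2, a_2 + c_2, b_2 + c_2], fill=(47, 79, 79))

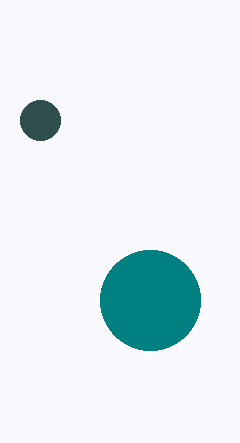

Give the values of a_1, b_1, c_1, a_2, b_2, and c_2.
a_1 = 150; b_1 = 300; c_1 = 50; a_2 = 40; b_2 = 120; c_2 = 20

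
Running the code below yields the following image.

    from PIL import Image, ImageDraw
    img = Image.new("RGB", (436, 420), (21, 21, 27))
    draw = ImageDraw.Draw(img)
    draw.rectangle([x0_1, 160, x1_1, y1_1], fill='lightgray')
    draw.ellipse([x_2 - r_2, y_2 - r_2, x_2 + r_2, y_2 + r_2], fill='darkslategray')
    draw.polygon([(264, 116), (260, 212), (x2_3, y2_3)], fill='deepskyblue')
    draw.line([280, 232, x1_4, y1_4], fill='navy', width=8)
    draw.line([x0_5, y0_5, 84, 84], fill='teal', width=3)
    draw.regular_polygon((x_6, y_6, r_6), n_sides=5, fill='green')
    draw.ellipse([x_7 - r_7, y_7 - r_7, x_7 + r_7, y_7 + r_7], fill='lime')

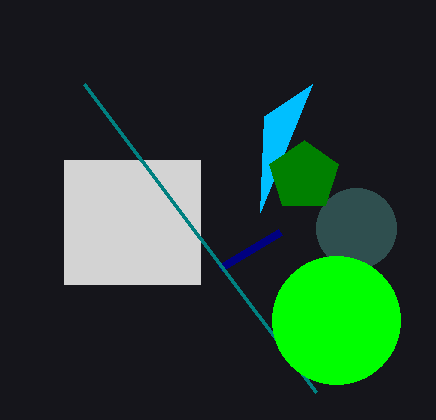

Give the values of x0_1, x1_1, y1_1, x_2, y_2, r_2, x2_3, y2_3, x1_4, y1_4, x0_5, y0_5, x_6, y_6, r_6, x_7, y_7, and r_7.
x0_1 = 64; x1_1 = 200; y1_1 = 284; x_2 = 356; y_2 = 228; r_2 = 40; x2_3 = 312; y2_3 = 84; x1_4 = 220; y1_4 = 268; x0_5 = 316; y0_5 = 392; x_6 = 304; y_6 = 176; r_6 = 36; x_7 = 336; y_7 = 320; r_7 = 64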